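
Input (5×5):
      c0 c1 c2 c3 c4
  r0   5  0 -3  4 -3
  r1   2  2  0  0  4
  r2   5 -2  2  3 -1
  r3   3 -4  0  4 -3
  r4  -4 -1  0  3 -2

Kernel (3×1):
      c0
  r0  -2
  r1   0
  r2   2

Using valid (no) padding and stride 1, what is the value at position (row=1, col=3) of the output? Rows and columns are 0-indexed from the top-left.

8

The receptive field on the input at this output position is [0 / 3 / 4]. Elementwise product with the kernel and sum: 0·-2 + 4·2.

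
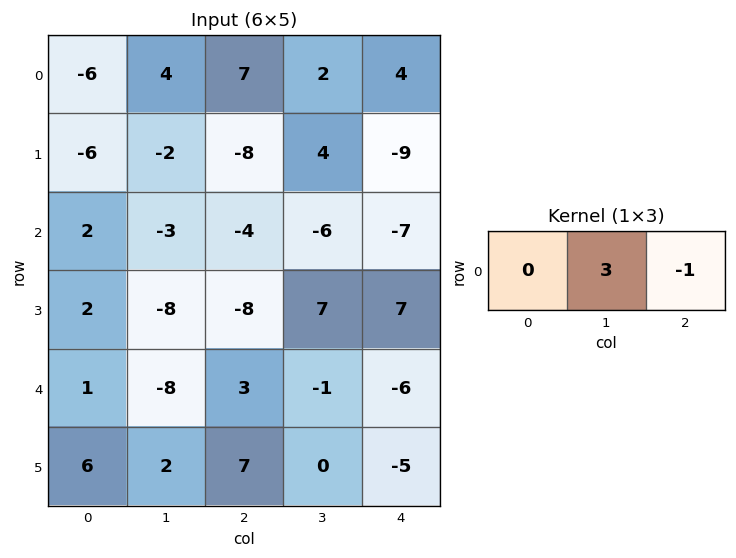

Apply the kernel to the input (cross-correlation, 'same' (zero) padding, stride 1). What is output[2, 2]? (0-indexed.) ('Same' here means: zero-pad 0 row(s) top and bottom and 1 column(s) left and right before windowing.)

-6

The receptive field on the zero-padded input at this output position is [-3 -4 -6]. Elementwise product with the kernel and sum: -4·3 + -6·-1.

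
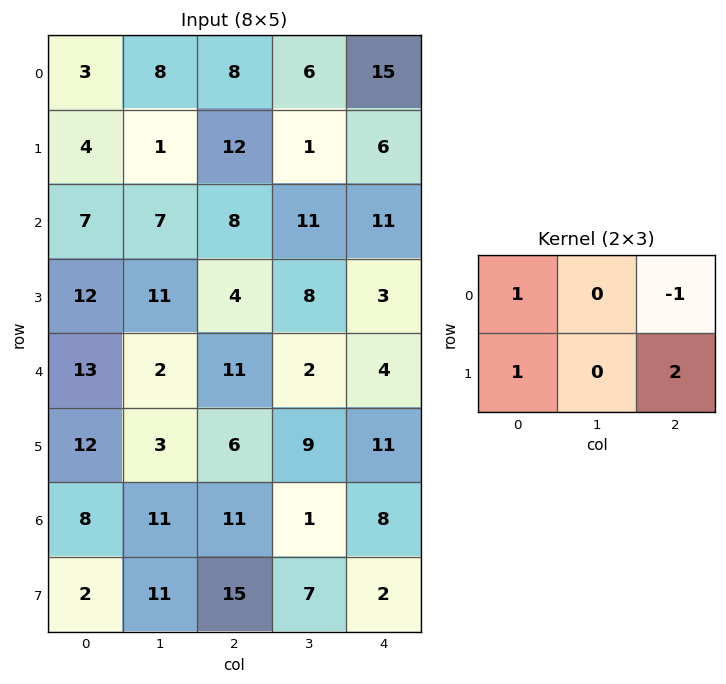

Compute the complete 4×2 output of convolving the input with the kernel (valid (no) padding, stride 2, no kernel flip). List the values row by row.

23 17
19 7
26 35
29 22

Output[0,0]: The receptive field on the input at this output position is [3 8 8 / 4 1 12]. Elementwise product with the kernel and sum: 3·1 + 8·-1 + 4·1 + 12·2.
Output[0,1]: The receptive field on the input at this output position is [8 6 15 / 12 1 6]. Elementwise product with the kernel and sum: 8·1 + 15·-1 + 12·1 + 6·2.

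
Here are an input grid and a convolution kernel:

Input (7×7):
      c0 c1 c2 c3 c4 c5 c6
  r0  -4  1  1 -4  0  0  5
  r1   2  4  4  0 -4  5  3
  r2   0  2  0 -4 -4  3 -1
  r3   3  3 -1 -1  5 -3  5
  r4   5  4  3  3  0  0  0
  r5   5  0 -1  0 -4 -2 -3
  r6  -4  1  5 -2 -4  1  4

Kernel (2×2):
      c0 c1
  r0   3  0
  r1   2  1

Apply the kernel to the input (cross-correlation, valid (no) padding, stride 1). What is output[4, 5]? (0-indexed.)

-7

The receptive field on the input at this output position is [0 0 / -2 -3]. Elementwise product with the kernel and sum: 0·3 + -2·2 + -3·1.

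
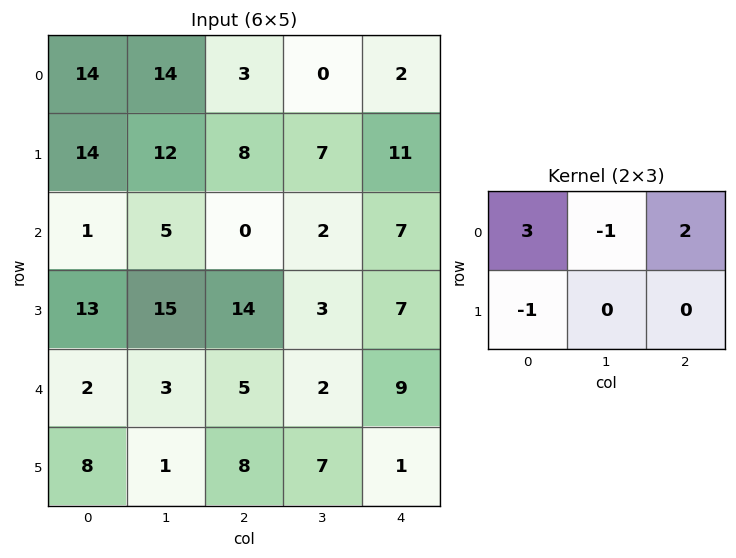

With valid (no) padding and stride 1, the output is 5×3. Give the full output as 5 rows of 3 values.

20 27 5
45 37 39
-15 4 -2
50 34 48
5 7 23

Output[0,0]: The receptive field on the input at this output position is [14 14 3 / 14 12 8]. Elementwise product with the kernel and sum: 14·3 + 14·-1 + 3·2 + 14·-1.
Output[0,1]: The receptive field on the input at this output position is [14 3 0 / 12 8 7]. Elementwise product with the kernel and sum: 14·3 + 3·-1 + 0·2 + 12·-1.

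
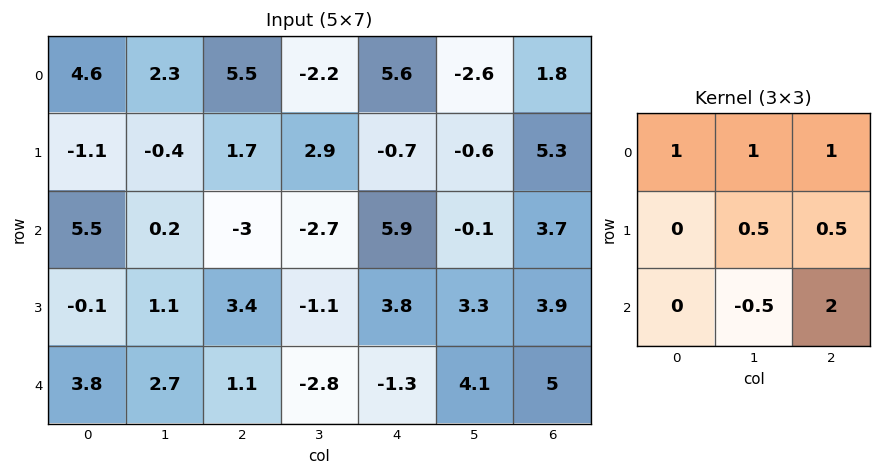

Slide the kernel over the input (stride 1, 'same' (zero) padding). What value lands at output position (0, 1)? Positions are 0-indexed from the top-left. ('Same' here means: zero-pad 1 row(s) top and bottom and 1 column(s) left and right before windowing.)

The receptive field on the zero-padded input at this output position is [0 0 0 / 4.6 2.3 5.5 / -1.1 -0.4 1.7]. Elementwise product with the kernel and sum: 0·1 + 0·1 + 0·1 + 2.3·0.5 + 5.5·0.5 + -0.4·-0.5 + 1.7·2.

7.5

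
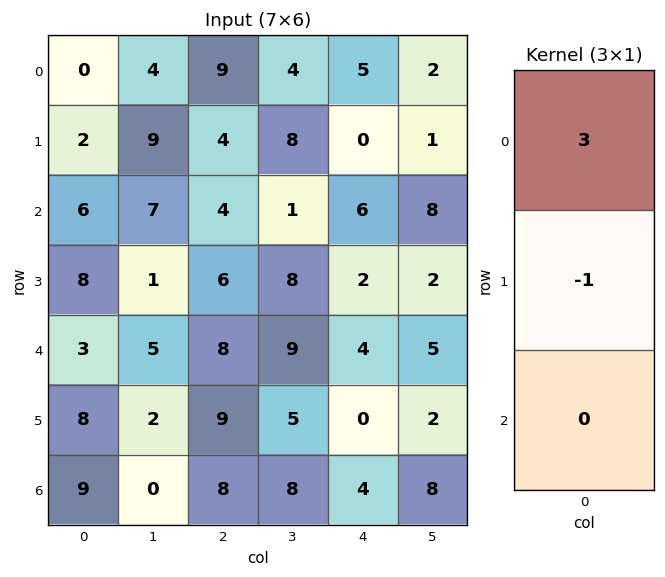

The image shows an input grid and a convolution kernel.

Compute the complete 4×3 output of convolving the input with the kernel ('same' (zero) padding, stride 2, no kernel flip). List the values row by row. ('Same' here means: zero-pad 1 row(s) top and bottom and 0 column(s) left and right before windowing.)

Output[0,0]: The receptive field on the zero-padded input at this output position is [0 / 0 / 2]. Elementwise product with the kernel and sum: 0·3 + 0·-1.
Output[0,1]: The receptive field on the zero-padded input at this output position is [0 / 9 / 4]. Elementwise product with the kernel and sum: 0·3 + 9·-1.

0 -9 -5
0 8 -6
21 10 2
15 19 -4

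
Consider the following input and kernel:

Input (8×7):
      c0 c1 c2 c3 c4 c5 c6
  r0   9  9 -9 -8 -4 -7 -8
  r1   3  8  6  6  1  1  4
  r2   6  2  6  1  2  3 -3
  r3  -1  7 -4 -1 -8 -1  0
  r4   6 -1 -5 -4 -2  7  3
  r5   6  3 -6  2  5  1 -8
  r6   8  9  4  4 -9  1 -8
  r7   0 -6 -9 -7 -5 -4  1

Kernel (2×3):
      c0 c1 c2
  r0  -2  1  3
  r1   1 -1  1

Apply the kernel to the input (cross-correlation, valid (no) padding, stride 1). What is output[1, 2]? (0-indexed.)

4

The receptive field on the input at this output position is [6 6 1 / 6 1 2]. Elementwise product with the kernel and sum: 6·-2 + 6·1 + 1·3 + 6·1 + 1·-1 + 2·1.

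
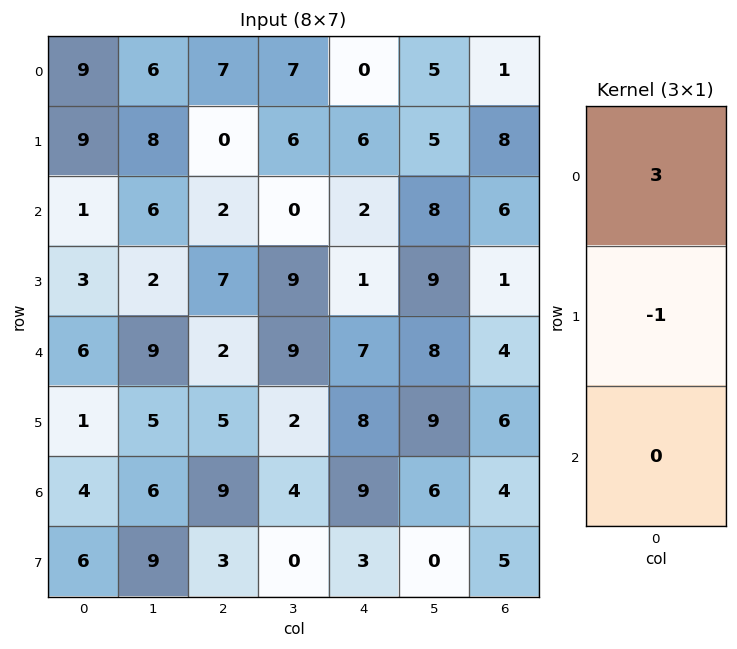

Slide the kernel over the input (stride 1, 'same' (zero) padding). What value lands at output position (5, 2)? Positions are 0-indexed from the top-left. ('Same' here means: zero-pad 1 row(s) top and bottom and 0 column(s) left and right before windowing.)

The receptive field on the zero-padded input at this output position is [2 / 5 / 9]. Elementwise product with the kernel and sum: 2·3 + 5·-1.

1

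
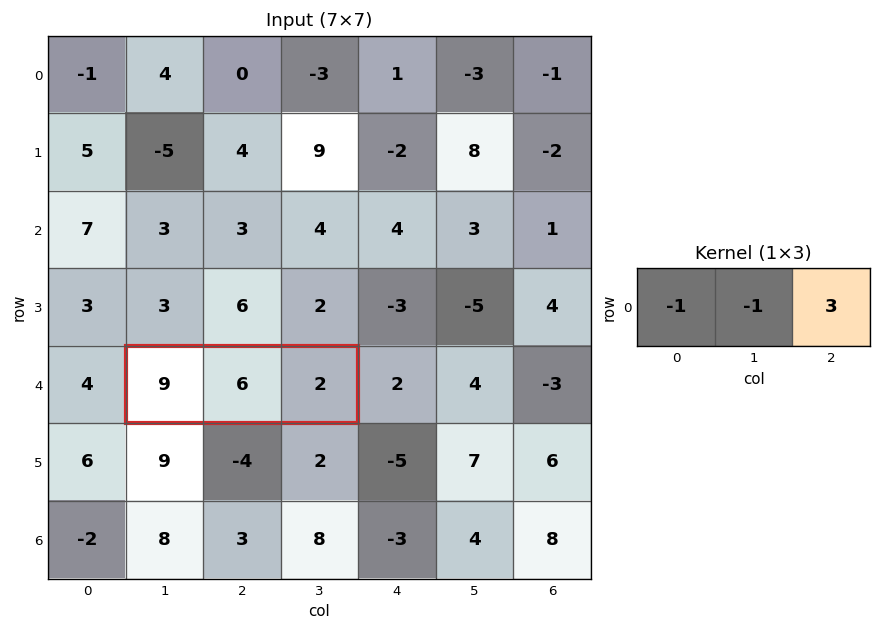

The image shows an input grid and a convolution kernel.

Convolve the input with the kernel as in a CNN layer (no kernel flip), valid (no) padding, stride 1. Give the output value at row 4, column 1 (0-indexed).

The receptive field on the input at this output position is [9 6 2]. Elementwise product with the kernel and sum: 9·-1 + 6·-1 + 2·3.

-9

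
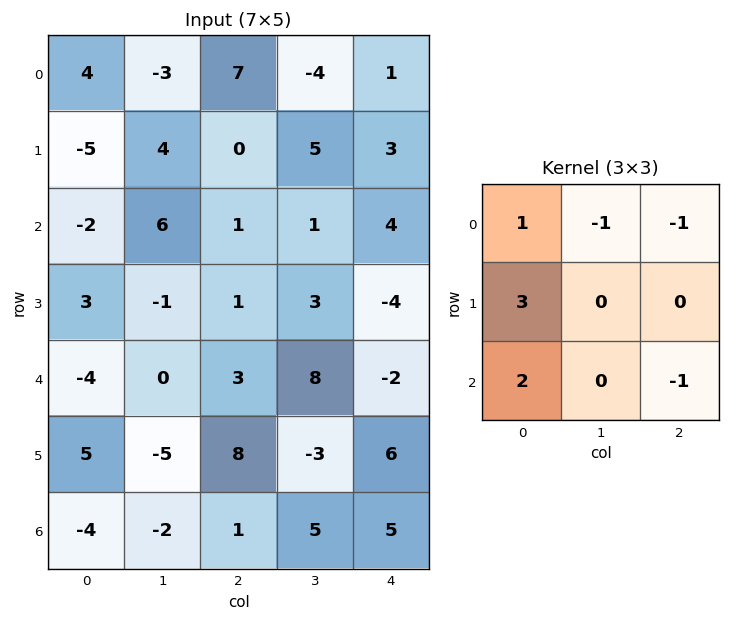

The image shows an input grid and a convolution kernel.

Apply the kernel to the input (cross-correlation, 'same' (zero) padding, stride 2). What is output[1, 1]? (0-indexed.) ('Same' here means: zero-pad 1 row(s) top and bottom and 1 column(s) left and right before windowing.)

The receptive field on the zero-padded input at this output position is [4 0 5 / 6 1 1 / -1 1 3]. Elementwise product with the kernel and sum: 4·1 + 0·-1 + 5·-1 + 6·3 + -1·2 + 3·-1.

12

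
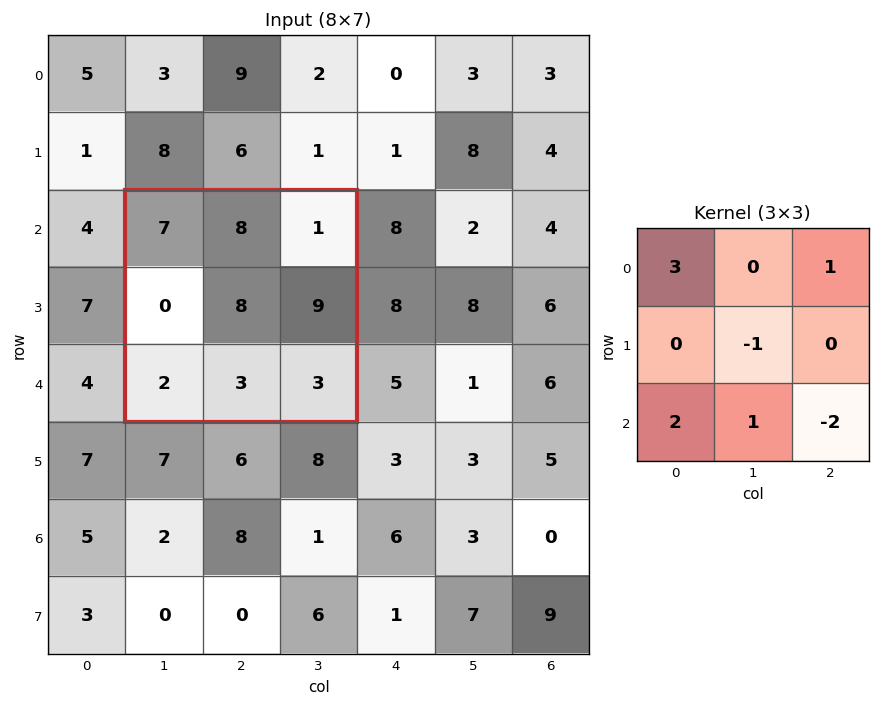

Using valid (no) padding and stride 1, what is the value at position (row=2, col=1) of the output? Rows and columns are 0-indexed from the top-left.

The receptive field on the input at this output position is [7 8 1 / 0 8 9 / 2 3 3]. Elementwise product with the kernel and sum: 7·3 + 1·1 + 8·-1 + 2·2 + 3·1 + 3·-2.

15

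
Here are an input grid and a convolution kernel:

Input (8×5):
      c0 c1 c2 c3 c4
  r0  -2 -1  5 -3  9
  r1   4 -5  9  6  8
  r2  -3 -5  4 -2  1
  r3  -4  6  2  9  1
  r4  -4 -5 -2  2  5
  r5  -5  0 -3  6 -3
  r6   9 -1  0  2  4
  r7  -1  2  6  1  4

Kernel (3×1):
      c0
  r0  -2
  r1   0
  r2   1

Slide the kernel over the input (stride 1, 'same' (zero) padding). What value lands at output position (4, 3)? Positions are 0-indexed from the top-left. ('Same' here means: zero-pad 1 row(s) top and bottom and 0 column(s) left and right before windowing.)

-12

The receptive field on the zero-padded input at this output position is [9 / 2 / 6]. Elementwise product with the kernel and sum: 9·-2 + 6·1.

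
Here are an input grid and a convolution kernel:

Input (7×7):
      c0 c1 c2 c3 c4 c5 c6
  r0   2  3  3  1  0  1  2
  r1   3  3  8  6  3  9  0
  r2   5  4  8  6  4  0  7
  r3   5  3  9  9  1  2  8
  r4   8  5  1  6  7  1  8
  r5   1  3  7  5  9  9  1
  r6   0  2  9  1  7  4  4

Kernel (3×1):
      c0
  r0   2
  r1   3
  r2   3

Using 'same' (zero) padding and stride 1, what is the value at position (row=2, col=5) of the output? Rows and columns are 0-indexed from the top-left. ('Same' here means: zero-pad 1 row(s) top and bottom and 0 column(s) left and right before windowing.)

The receptive field on the zero-padded input at this output position is [9 / 0 / 2]. Elementwise product with the kernel and sum: 9·2 + 0·3 + 2·3.

24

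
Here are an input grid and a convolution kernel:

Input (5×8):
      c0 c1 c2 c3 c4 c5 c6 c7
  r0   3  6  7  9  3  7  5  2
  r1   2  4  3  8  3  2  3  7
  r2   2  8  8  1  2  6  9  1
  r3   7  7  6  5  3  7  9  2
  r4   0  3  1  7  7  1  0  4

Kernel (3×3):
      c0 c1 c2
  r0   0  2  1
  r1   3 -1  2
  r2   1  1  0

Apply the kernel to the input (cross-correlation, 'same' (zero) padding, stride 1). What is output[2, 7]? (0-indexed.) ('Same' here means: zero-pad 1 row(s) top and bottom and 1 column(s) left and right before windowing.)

51

The receptive field on the zero-padded input at this output position is [3 7 0 / 9 1 0 / 9 2 0]. Elementwise product with the kernel and sum: 7·2 + 0·1 + 9·3 + 1·-1 + 0·2 + 9·1 + 2·1.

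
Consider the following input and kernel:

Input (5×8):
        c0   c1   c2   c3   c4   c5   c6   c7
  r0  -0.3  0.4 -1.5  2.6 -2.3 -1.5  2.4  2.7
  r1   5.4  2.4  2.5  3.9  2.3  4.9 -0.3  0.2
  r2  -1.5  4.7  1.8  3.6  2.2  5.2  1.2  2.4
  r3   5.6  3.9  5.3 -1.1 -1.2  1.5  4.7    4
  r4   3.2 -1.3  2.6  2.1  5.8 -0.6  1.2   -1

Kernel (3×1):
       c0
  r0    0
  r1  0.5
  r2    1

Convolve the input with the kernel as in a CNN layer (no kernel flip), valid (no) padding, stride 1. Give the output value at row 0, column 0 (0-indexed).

The receptive field on the input at this output position is [-0.3 / 5.4 / -1.5]. Elementwise product with the kernel and sum: 5.4·0.5 + -1.5·1.

1.2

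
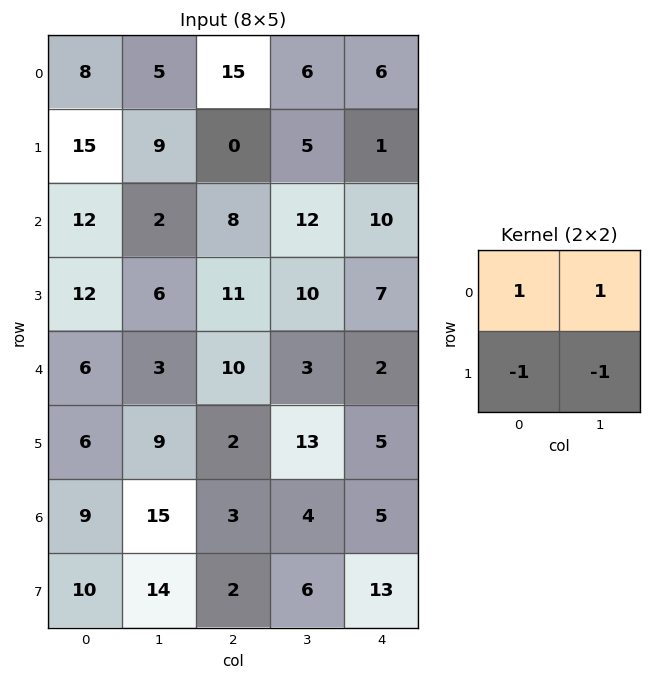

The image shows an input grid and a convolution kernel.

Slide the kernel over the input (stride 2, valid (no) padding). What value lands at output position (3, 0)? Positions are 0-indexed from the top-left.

The receptive field on the input at this output position is [9 15 / 10 14]. Elementwise product with the kernel and sum: 9·1 + 15·1 + 10·-1 + 14·-1.

0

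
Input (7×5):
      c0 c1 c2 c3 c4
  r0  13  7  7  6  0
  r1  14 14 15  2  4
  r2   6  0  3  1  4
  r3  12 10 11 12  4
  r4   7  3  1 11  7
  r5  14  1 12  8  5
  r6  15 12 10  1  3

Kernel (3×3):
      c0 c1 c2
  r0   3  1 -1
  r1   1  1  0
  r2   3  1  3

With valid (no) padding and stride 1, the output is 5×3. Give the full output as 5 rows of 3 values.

94 57 66
126 135 104
64 66 64
124 72 112
125 61 67

Output[0,0]: The receptive field on the input at this output position is [13 7 7 / 14 14 15 / 6 0 3]. Elementwise product with the kernel and sum: 13·3 + 7·1 + 7·-1 + 14·1 + 14·1 + 6·3 + 0·1 + 3·3.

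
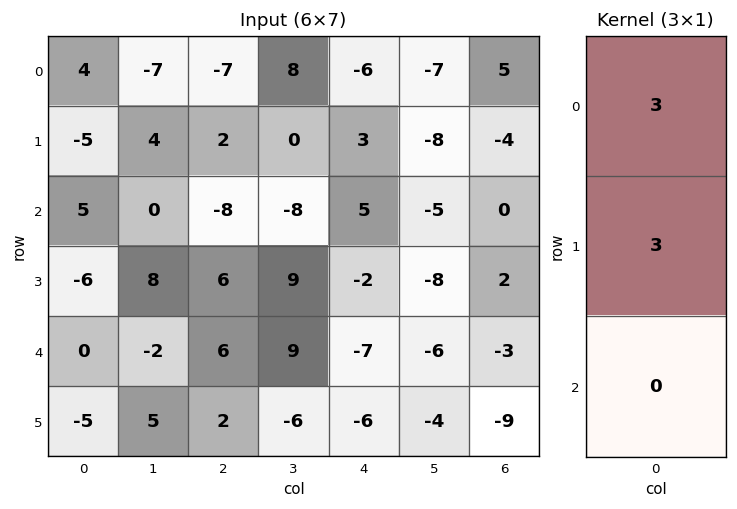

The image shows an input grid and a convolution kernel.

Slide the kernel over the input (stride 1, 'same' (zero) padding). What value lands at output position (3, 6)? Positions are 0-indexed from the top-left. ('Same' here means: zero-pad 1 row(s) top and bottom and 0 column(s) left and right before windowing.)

The receptive field on the zero-padded input at this output position is [0 / 2 / -3]. Elementwise product with the kernel and sum: 0·3 + 2·3.

6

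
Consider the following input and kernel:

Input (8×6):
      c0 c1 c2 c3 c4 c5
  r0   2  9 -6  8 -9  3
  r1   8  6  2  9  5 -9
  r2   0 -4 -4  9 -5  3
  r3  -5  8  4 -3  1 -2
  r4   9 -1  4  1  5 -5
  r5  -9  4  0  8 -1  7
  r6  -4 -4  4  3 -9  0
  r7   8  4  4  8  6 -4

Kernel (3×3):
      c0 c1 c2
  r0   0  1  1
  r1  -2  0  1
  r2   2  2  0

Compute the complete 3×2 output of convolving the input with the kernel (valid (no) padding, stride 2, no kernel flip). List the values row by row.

-19 10
22 7
5 19

Output[0,0]: The receptive field on the input at this output position is [2 9 -6 / 8 6 2 / 0 -4 -4]. Elementwise product with the kernel and sum: 9·1 + -6·1 + 8·-2 + 2·1 + 0·2 + -4·2.
Output[0,1]: The receptive field on the input at this output position is [-6 8 -9 / 2 9 5 / -4 9 -5]. Elementwise product with the kernel and sum: 8·1 + -9·1 + 2·-2 + 5·1 + -4·2 + 9·2.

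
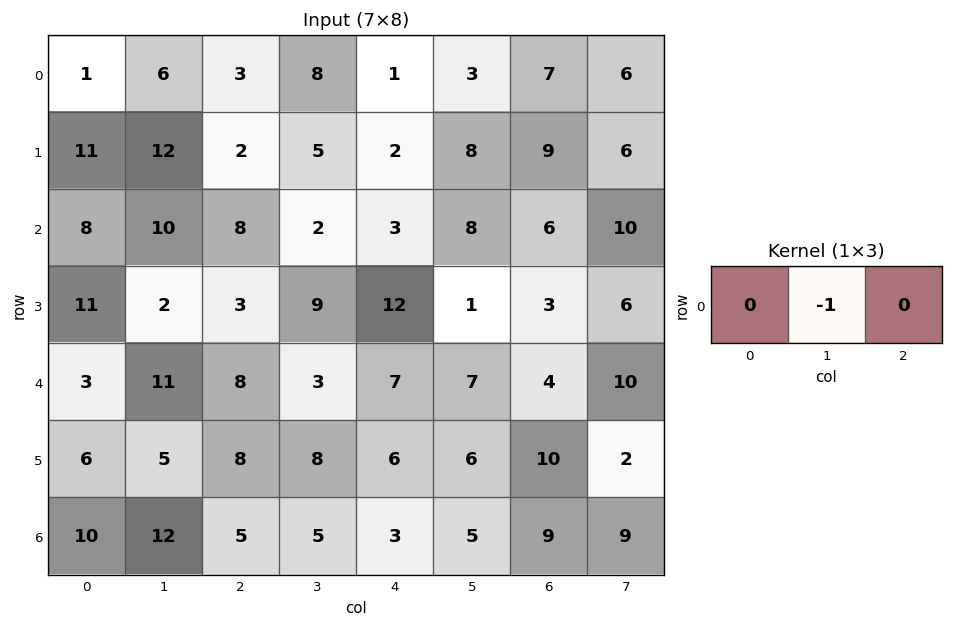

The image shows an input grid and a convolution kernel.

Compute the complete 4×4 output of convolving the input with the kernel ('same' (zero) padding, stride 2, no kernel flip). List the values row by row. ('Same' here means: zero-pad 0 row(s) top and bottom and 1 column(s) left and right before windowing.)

Output[0,0]: The receptive field on the zero-padded input at this output position is [0 1 6]. Elementwise product with the kernel and sum: 1·-1.
Output[0,1]: The receptive field on the zero-padded input at this output position is [6 3 8]. Elementwise product with the kernel and sum: 3·-1.

-1 -3 -1 -7
-8 -8 -3 -6
-3 -8 -7 -4
-10 -5 -3 -9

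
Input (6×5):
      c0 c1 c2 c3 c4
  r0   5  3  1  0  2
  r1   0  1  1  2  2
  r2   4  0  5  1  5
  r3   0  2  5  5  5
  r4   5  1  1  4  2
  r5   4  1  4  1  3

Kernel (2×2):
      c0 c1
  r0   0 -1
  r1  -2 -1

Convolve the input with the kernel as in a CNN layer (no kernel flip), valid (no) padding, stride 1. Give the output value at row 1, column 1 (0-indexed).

The receptive field on the input at this output position is [1 1 / 0 5]. Elementwise product with the kernel and sum: 1·-1 + 0·-2 + 5·-1.

-6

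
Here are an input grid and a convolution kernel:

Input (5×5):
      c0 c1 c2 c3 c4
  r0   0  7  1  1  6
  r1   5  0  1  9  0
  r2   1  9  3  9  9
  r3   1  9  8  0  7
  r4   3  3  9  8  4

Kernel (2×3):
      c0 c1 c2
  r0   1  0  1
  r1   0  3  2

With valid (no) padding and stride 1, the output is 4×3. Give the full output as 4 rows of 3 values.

Output[0,0]: The receptive field on the input at this output position is [0 7 1 / 5 0 1]. Elementwise product with the kernel and sum: 0·1 + 1·1 + 0·3 + 1·2.

3 29 34
39 36 46
47 42 26
36 52 47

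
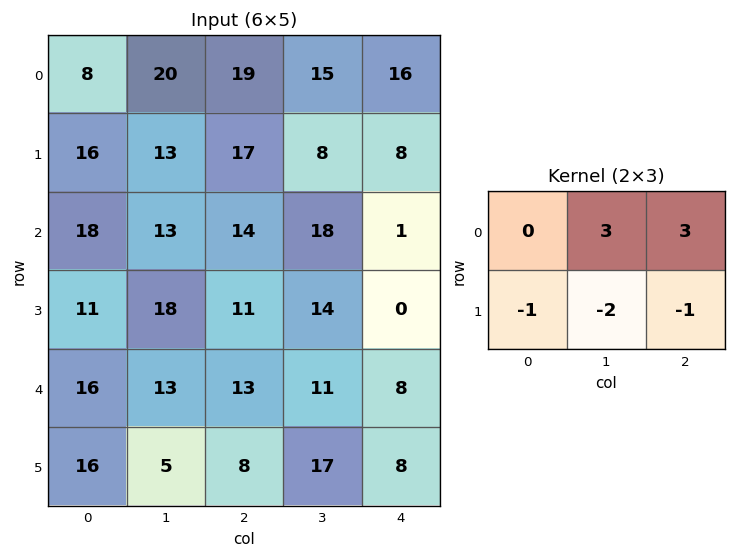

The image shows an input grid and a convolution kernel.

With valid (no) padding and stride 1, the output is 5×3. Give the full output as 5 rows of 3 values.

Output[0,0]: The receptive field on the input at this output position is [8 20 19 / 16 13 17]. Elementwise product with the kernel and sum: 20·3 + 19·3 + 16·-1 + 13·-2 + 17·-1.

58 47 52
32 16 -3
23 42 18
32 25 -1
44 34 7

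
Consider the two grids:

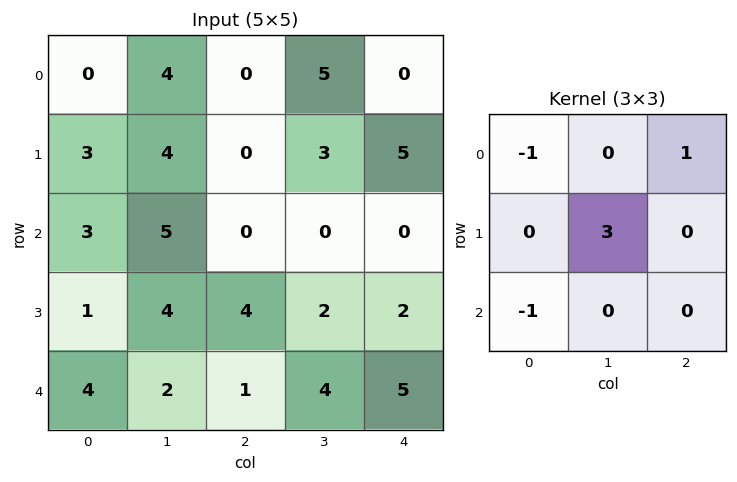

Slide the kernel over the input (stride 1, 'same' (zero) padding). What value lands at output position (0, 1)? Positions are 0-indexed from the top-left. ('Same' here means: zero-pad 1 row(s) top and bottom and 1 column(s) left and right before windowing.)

9

The receptive field on the zero-padded input at this output position is [0 0 0 / 0 4 0 / 3 4 0]. Elementwise product with the kernel and sum: 0·-1 + 0·1 + 4·3 + 3·-1.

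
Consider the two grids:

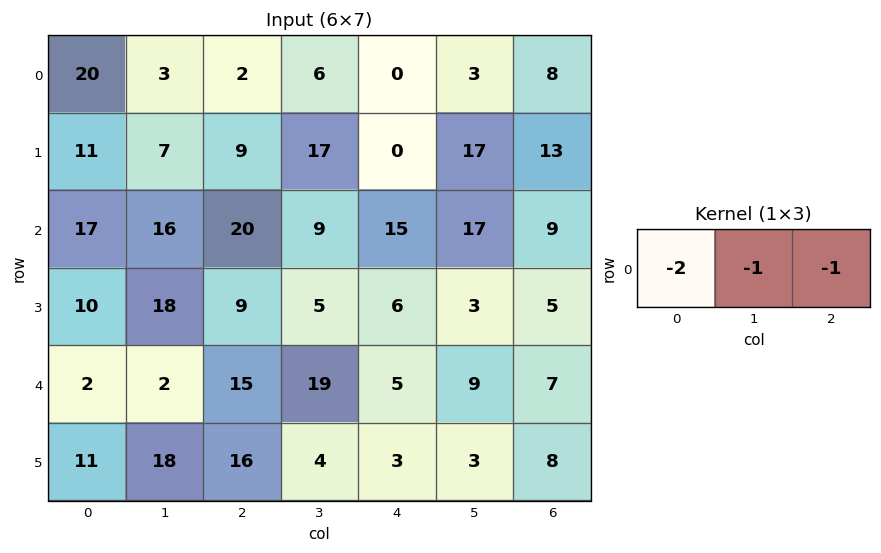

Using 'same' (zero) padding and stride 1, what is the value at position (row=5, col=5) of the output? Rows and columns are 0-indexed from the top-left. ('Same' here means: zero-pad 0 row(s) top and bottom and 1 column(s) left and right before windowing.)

The receptive field on the zero-padded input at this output position is [3 3 8]. Elementwise product with the kernel and sum: 3·-2 + 3·-1 + 8·-1.

-17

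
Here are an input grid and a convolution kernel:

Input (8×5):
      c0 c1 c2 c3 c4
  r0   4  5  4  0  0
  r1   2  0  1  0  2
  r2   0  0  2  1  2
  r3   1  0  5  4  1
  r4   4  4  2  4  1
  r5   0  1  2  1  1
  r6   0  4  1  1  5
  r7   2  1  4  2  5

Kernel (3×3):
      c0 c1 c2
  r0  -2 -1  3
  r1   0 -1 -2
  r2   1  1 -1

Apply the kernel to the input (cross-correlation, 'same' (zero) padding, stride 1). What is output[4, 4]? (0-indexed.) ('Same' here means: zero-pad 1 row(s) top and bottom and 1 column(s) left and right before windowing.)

-8

The receptive field on the zero-padded input at this output position is [4 1 0 / 4 1 0 / 1 1 0]. Elementwise product with the kernel and sum: 4·-2 + 1·-1 + 0·3 + 1·-1 + 0·-2 + 1·1 + 1·1 + 0·-1.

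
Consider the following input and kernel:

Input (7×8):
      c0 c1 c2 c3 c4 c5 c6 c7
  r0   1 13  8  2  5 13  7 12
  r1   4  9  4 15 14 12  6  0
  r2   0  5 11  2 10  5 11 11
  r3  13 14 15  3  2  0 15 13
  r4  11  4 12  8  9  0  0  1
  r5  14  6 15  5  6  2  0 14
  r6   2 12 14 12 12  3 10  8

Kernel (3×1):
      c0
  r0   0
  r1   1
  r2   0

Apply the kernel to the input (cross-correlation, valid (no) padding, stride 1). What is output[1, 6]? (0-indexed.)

The receptive field on the input at this output position is [6 / 11 / 15]. Elementwise product with the kernel and sum: 11·1.

11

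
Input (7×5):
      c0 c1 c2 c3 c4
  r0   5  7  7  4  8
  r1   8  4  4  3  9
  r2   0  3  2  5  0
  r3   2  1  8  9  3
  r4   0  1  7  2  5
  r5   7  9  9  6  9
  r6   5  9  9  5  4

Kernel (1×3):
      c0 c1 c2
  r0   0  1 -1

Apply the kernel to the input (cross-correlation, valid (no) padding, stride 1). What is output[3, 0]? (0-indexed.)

-7

The receptive field on the input at this output position is [2 1 8]. Elementwise product with the kernel and sum: 1·1 + 8·-1.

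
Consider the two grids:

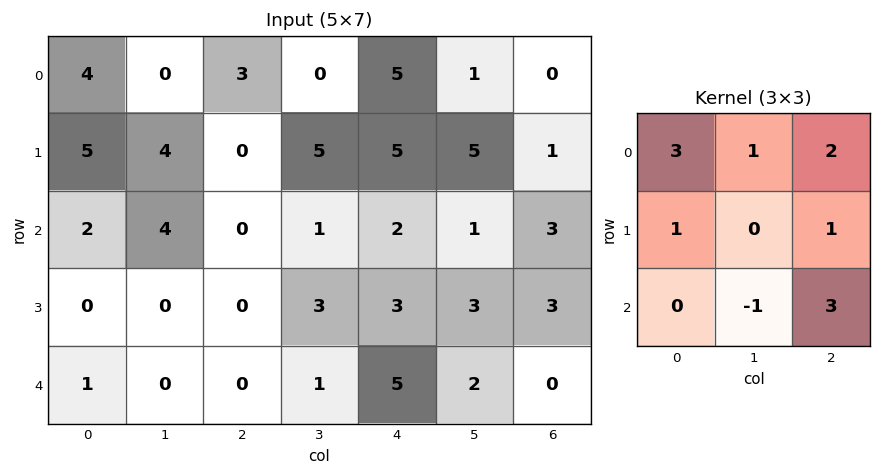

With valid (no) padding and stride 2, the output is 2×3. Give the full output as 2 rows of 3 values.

Output[0,0]: The receptive field on the input at this output position is [4 0 3 / 5 4 0 / 2 4 0]. Elementwise product with the kernel and sum: 4·3 + 0·1 + 3·2 + 5·1 + 0·1 + 4·-1 + 0·3.

19 29 30
10 22 17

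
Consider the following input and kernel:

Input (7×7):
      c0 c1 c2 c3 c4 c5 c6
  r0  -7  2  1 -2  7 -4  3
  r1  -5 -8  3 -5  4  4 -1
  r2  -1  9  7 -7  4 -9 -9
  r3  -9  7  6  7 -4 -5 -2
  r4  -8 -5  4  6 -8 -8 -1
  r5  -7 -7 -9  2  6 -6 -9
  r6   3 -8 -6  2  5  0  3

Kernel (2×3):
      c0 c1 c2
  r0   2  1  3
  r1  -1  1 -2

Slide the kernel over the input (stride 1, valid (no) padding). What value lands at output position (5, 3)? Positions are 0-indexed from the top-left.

The receptive field on the input at this output position is [2 6 -6 / 2 5 0]. Elementwise product with the kernel and sum: 2·2 + 6·1 + -6·3 + 2·-1 + 5·1 + 0·-2.

-5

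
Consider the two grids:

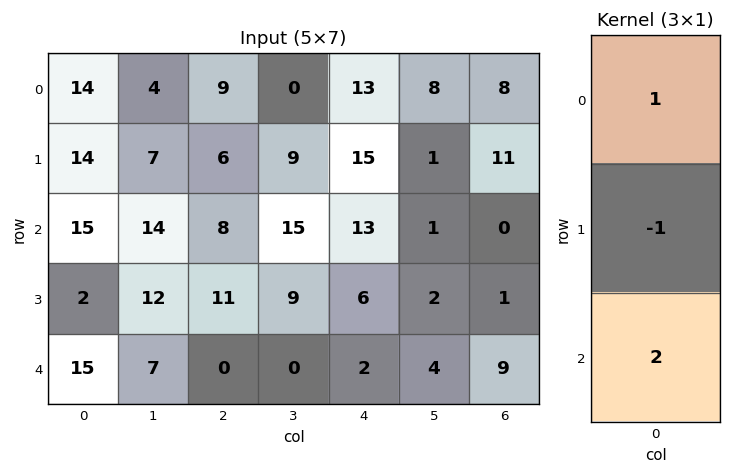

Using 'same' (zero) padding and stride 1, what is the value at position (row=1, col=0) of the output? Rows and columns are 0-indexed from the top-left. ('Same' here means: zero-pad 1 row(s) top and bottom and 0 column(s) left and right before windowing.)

The receptive field on the zero-padded input at this output position is [14 / 14 / 15]. Elementwise product with the kernel and sum: 14·1 + 14·-1 + 15·2.

30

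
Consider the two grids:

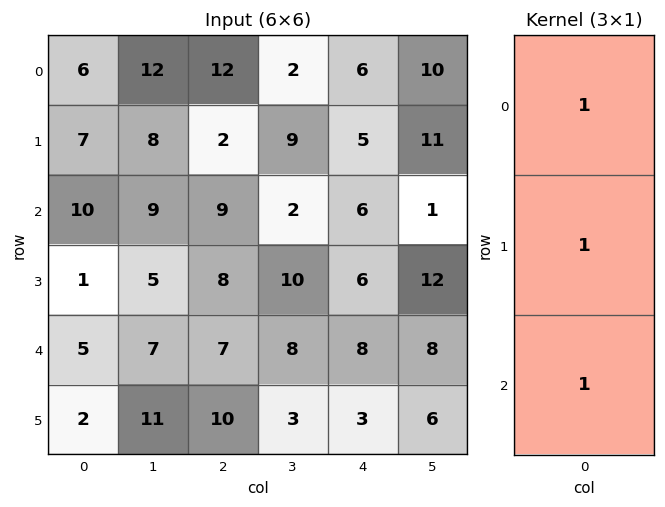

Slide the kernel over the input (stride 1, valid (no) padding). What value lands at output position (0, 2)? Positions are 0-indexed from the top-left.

23

The receptive field on the input at this output position is [12 / 2 / 9]. Elementwise product with the kernel and sum: 12·1 + 2·1 + 9·1.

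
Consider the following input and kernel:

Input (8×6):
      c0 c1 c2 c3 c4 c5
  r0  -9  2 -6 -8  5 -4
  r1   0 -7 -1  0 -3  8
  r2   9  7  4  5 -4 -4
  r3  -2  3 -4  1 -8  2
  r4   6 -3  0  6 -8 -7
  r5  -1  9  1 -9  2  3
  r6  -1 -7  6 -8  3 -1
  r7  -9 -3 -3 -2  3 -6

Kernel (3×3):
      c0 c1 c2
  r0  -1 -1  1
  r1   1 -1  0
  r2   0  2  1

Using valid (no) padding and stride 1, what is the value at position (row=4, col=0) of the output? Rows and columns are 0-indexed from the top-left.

-21

The receptive field on the input at this output position is [6 -3 0 / -1 9 1 / -1 -7 6]. Elementwise product with the kernel and sum: 6·-1 + -3·-1 + 0·1 + -1·1 + 9·-1 + -7·2 + 6·1.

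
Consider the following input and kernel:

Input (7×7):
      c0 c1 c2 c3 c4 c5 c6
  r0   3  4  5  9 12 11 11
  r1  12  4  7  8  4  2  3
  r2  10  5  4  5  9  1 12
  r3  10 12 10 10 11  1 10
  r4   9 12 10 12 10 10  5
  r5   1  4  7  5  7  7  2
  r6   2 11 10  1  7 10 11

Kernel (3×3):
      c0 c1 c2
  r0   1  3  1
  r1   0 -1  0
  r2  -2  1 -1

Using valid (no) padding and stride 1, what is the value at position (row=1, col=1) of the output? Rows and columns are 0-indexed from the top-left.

5

The receptive field on the input at this output position is [4 7 8 / 5 4 5 / 12 10 10]. Elementwise product with the kernel and sum: 4·1 + 7·3 + 8·1 + 4·-1 + 12·-2 + 10·1 + 10·-1.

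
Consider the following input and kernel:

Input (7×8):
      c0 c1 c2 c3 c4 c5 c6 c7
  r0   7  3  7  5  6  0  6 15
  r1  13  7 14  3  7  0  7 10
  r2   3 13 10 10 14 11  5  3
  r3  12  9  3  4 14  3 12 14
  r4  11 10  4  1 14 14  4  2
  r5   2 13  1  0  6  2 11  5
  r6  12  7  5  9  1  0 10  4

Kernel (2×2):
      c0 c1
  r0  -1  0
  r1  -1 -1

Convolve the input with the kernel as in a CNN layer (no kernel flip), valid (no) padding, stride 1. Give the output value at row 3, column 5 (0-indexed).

-21

The receptive field on the input at this output position is [3 12 / 14 4]. Elementwise product with the kernel and sum: 3·-1 + 14·-1 + 4·-1.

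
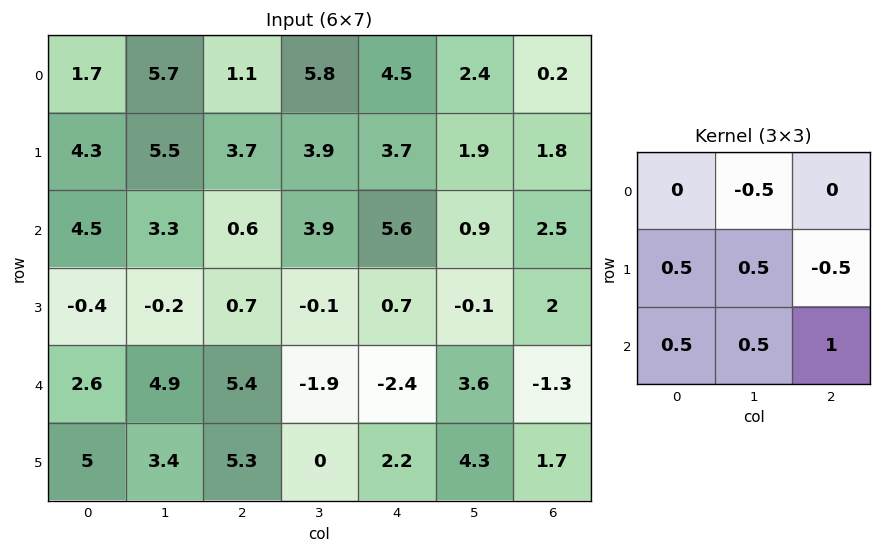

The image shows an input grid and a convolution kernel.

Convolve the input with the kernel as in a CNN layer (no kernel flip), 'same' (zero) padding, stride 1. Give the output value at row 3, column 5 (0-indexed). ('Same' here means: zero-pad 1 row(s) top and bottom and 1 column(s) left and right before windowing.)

The receptive field on the zero-padded input at this output position is [5.6 0.9 2.5 / 0.7 -0.1 2 / -2.4 3.6 -1.3]. Elementwise product with the kernel and sum: 0.9·-0.5 + 0.7·0.5 + -0.1·0.5 + 2·-0.5 + -2.4·0.5 + 3.6·0.5 + -1.3·1.

-1.85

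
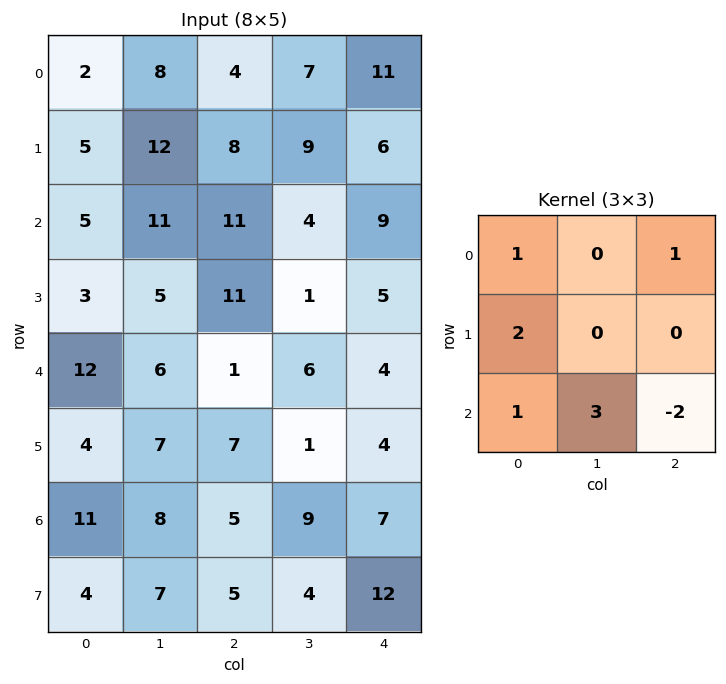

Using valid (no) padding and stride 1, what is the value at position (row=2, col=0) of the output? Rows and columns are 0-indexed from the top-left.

The receptive field on the input at this output position is [5 11 11 / 3 5 11 / 12 6 1]. Elementwise product with the kernel and sum: 5·1 + 11·1 + 3·2 + 12·1 + 6·3 + 1·-2.

50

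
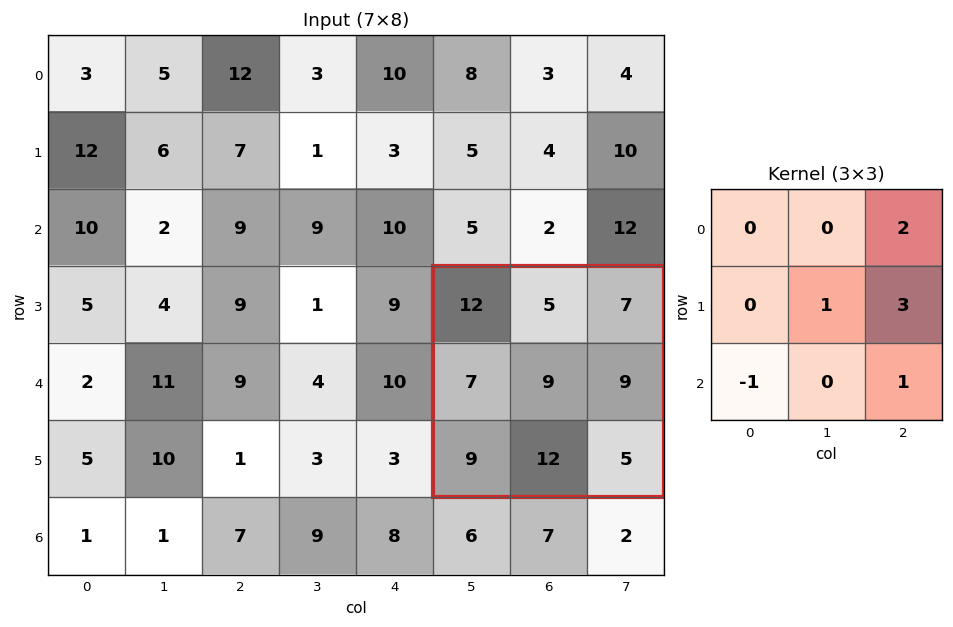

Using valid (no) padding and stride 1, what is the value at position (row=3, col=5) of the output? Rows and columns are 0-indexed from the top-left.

The receptive field on the input at this output position is [12 5 7 / 7 9 9 / 9 12 5]. Elementwise product with the kernel and sum: 7·2 + 9·1 + 9·3 + 9·-1 + 5·1.

46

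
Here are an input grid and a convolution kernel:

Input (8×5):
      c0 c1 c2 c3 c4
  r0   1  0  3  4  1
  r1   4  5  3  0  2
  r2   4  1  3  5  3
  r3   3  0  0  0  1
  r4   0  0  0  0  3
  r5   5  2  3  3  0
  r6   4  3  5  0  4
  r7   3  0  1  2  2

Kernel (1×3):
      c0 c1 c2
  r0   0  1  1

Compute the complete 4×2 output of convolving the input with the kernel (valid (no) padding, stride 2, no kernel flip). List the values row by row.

3 5
4 8
0 3
8 4

Output[0,0]: The receptive field on the input at this output position is [1 0 3]. Elementwise product with the kernel and sum: 0·1 + 3·1.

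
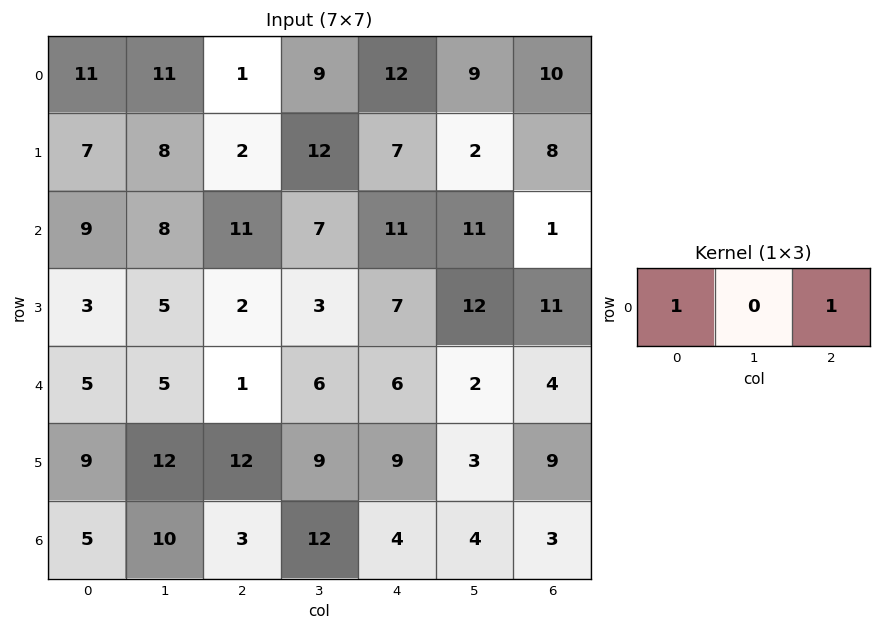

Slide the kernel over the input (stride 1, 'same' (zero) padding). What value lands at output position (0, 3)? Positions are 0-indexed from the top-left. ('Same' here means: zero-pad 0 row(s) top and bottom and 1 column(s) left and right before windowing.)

The receptive field on the zero-padded input at this output position is [1 9 12]. Elementwise product with the kernel and sum: 1·1 + 12·1.

13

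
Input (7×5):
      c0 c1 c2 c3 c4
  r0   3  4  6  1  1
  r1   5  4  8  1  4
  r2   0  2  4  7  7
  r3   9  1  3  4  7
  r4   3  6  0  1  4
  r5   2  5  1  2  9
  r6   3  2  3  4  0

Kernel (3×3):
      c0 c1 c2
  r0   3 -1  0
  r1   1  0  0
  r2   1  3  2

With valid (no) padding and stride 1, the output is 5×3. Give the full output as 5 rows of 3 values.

24 38 64
29 24 56
28 11 19
48 18 30
20 42 15

Output[0,0]: The receptive field on the input at this output position is [3 4 6 / 5 4 8 / 0 2 4]. Elementwise product with the kernel and sum: 3·3 + 4·-1 + 5·1 + 0·1 + 2·3 + 4·2.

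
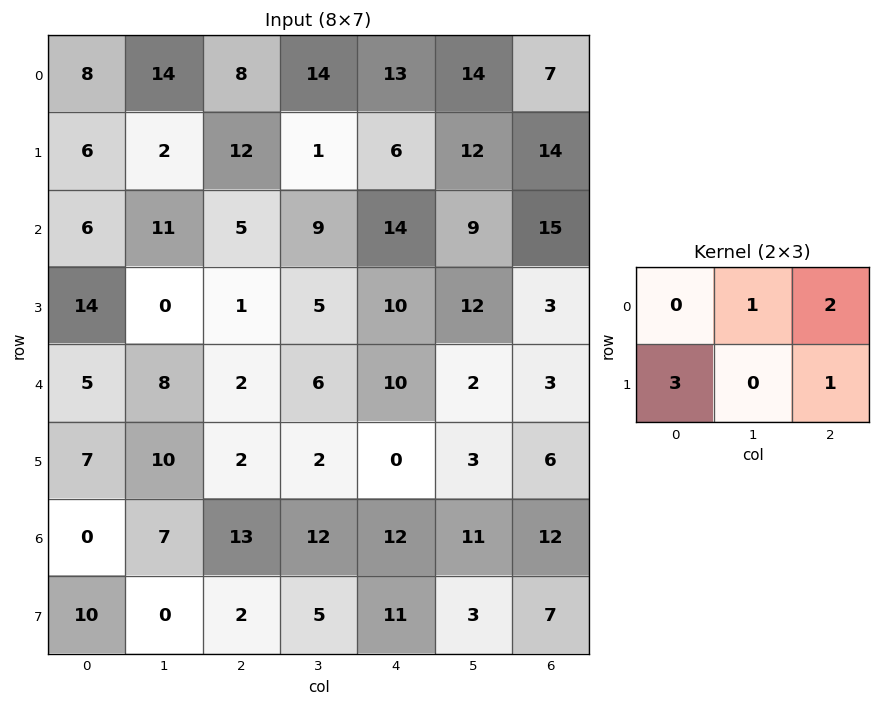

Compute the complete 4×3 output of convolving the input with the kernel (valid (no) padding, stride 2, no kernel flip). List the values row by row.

60 82 60
64 50 72
35 32 14
65 53 75

Output[0,0]: The receptive field on the input at this output position is [8 14 8 / 6 2 12]. Elementwise product with the kernel and sum: 14·1 + 8·2 + 6·3 + 12·1.
Output[0,1]: The receptive field on the input at this output position is [8 14 13 / 12 1 6]. Elementwise product with the kernel and sum: 14·1 + 13·2 + 12·3 + 6·1.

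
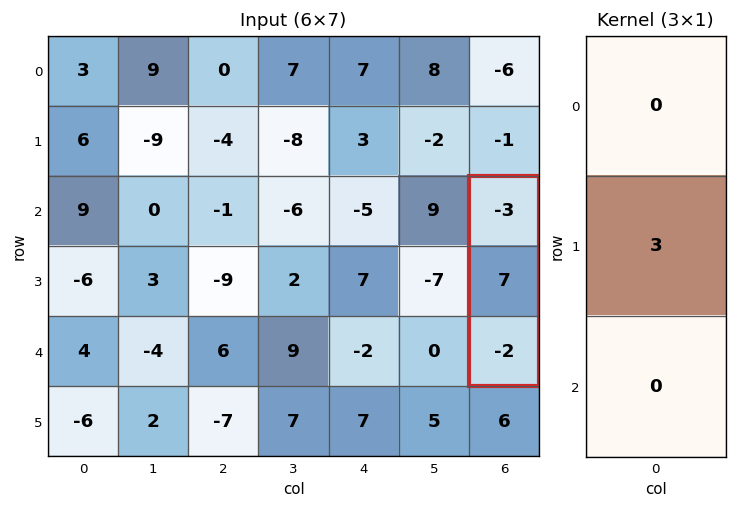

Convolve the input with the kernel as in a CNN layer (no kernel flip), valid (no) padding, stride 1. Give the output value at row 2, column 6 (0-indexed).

The receptive field on the input at this output position is [-3 / 7 / -2]. Elementwise product with the kernel and sum: 7·3.

21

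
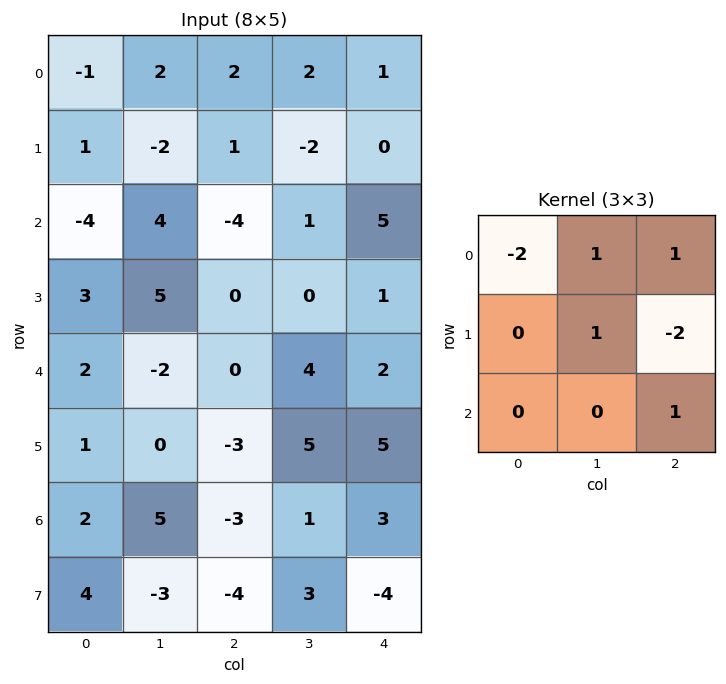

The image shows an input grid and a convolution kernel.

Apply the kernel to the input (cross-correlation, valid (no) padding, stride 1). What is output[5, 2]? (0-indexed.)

7

The receptive field on the input at this output position is [-3 5 5 / -3 1 3 / -4 3 -4]. Elementwise product with the kernel and sum: -3·-2 + 5·1 + 5·1 + 1·1 + 3·-2 + -4·1.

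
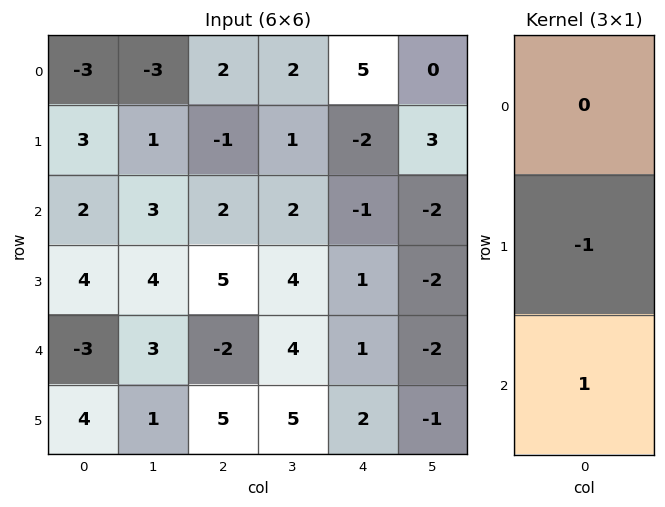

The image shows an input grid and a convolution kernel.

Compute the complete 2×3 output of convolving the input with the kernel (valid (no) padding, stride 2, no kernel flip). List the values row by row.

Output[0,0]: The receptive field on the input at this output position is [-3 / 3 / 2]. Elementwise product with the kernel and sum: 3·-1 + 2·1.

-1 3 1
-7 -7 0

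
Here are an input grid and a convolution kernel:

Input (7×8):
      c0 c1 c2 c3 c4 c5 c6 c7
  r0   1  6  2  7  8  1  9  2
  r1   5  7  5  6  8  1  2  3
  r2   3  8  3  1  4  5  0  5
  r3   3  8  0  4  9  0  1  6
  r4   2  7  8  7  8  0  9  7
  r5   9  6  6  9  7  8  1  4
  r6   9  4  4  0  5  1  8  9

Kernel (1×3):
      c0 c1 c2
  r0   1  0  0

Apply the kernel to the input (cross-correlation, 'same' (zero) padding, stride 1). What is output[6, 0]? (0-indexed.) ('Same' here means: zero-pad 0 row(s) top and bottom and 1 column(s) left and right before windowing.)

The receptive field on the zero-padded input at this output position is [0 9 4]. Elementwise product with the kernel and sum: 0·1.

0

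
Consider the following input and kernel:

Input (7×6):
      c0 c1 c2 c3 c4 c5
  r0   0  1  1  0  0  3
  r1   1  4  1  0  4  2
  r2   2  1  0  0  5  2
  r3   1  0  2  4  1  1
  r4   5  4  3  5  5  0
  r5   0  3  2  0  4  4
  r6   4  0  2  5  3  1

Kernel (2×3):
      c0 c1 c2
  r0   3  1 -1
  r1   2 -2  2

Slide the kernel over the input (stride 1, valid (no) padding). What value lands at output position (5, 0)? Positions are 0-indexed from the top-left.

13

The receptive field on the input at this output position is [0 3 2 / 4 0 2]. Elementwise product with the kernel and sum: 0·3 + 3·1 + 2·-1 + 4·2 + 0·-2 + 2·2.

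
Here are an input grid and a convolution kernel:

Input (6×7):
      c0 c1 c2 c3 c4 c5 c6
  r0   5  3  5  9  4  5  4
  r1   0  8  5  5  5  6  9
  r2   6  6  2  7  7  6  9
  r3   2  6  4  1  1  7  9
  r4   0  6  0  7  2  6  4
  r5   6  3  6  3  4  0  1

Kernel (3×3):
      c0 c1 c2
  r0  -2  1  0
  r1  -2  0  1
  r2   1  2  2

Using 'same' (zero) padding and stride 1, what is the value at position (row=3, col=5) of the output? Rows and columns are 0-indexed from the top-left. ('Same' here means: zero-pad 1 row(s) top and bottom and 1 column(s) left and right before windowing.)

21

The receptive field on the zero-padded input at this output position is [7 6 9 / 1 7 9 / 2 6 4]. Elementwise product with the kernel and sum: 7·-2 + 6·1 + 1·-2 + 9·1 + 2·1 + 6·2 + 4·2.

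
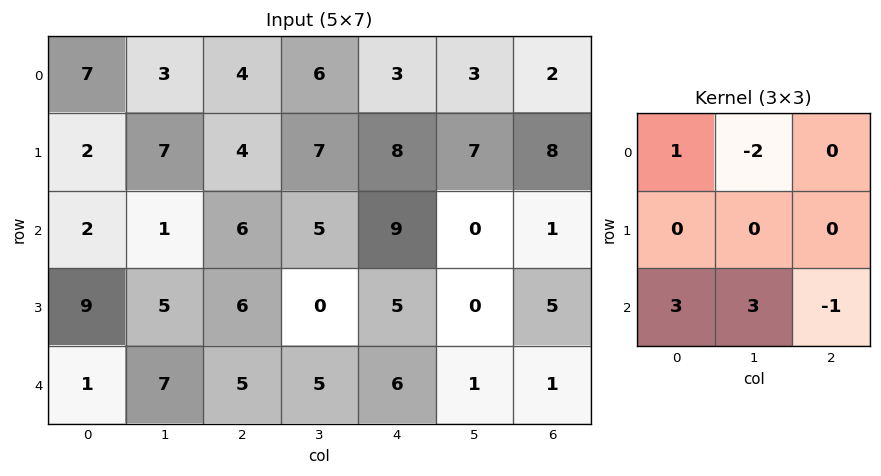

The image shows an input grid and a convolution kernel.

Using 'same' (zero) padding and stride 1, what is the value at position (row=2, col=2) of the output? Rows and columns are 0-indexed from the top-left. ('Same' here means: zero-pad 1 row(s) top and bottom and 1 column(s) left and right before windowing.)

32

The receptive field on the zero-padded input at this output position is [7 4 7 / 1 6 5 / 5 6 0]. Elementwise product with the kernel and sum: 7·1 + 4·-2 + 5·3 + 6·3 + 0·-1.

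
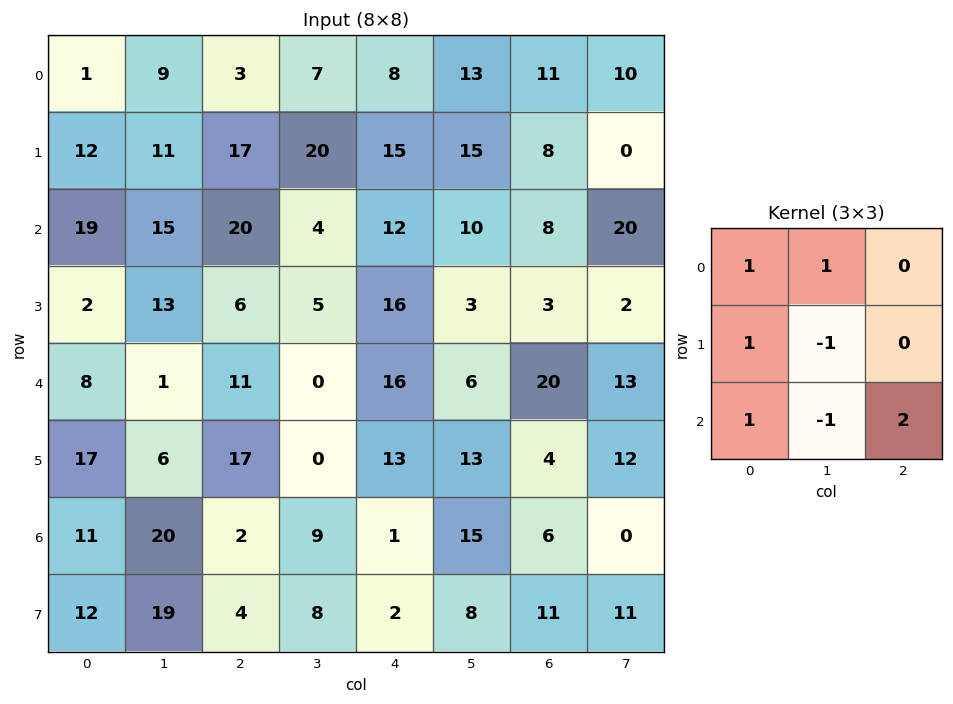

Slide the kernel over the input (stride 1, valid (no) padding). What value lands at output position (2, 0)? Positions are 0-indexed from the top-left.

The receptive field on the input at this output position is [19 15 20 / 2 13 6 / 8 1 11]. Elementwise product with the kernel and sum: 19·1 + 15·1 + 2·1 + 13·-1 + 8·1 + 1·-1 + 11·2.

52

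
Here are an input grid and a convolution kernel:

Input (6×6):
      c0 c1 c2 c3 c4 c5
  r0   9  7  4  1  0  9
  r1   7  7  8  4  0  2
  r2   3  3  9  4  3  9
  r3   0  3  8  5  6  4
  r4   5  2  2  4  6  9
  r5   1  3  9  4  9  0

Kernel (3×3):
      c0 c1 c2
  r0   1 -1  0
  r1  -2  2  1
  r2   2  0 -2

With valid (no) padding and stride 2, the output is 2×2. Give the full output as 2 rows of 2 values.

-2 7
20 -3

Output[0,0]: The receptive field on the input at this output position is [9 7 4 / 7 7 8 / 3 3 9]. Elementwise product with the kernel and sum: 9·1 + 7·-1 + 7·-2 + 7·2 + 8·1 + 3·2 + 9·-2.
Output[0,1]: The receptive field on the input at this output position is [4 1 0 / 8 4 0 / 9 4 3]. Elementwise product with the kernel and sum: 4·1 + 1·-1 + 8·-2 + 4·2 + 0·1 + 9·2 + 3·-2.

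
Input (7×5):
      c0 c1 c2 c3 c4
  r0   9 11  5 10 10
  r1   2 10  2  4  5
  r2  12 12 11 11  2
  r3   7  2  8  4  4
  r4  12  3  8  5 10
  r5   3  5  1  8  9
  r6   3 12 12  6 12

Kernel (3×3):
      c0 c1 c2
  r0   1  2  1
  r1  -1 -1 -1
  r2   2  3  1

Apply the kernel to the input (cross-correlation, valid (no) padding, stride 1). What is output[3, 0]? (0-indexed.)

18

The receptive field on the input at this output position is [7 2 8 / 12 3 8 / 3 5 1]. Elementwise product with the kernel and sum: 7·1 + 2·2 + 8·1 + 12·-1 + 3·-1 + 8·-1 + 3·2 + 5·3 + 1·1.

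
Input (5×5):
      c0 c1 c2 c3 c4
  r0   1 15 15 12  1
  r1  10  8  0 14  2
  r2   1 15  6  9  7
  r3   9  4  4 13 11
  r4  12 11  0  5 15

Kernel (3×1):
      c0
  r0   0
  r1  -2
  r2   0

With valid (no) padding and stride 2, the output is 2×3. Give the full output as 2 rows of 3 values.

Output[0,0]: The receptive field on the input at this output position is [1 / 10 / 1]. Elementwise product with the kernel and sum: 10·-2.
Output[0,1]: The receptive field on the input at this output position is [15 / 0 / 6]. Elementwise product with the kernel and sum: 0·-2.

-20 0 -4
-18 -8 -22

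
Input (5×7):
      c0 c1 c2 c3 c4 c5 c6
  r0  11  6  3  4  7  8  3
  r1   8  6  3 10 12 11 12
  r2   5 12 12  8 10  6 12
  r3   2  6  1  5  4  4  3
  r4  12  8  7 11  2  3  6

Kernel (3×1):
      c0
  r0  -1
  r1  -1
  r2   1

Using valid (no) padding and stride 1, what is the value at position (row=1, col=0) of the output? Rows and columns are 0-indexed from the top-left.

-11

The receptive field on the input at this output position is [8 / 5 / 2]. Elementwise product with the kernel and sum: 8·-1 + 5·-1 + 2·1.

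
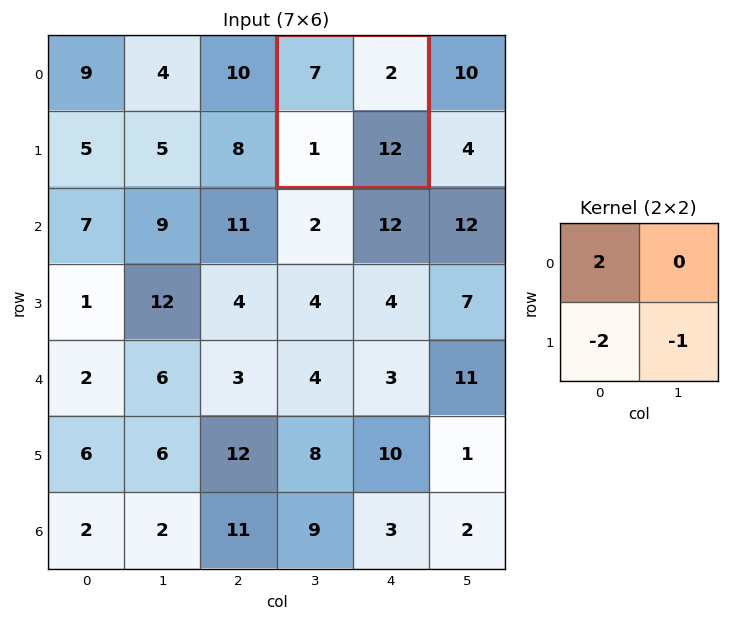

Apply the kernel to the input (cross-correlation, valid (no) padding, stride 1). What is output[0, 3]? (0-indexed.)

0

The receptive field on the input at this output position is [7 2 / 1 12]. Elementwise product with the kernel and sum: 7·2 + 1·-2 + 12·-1.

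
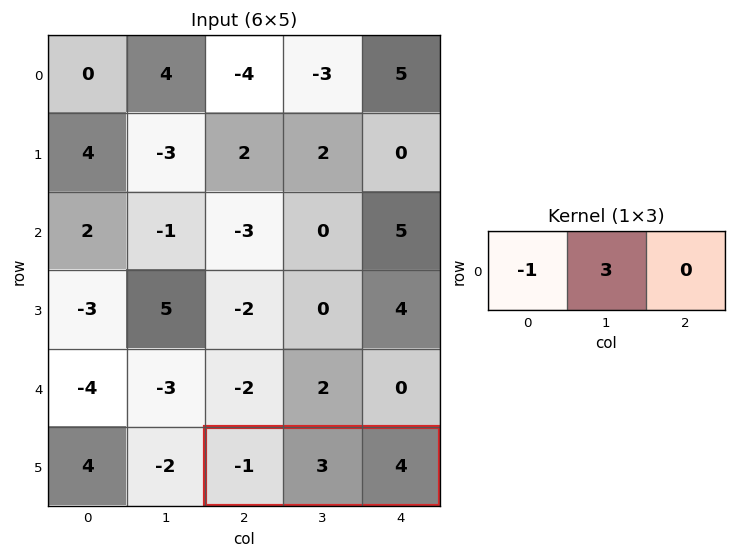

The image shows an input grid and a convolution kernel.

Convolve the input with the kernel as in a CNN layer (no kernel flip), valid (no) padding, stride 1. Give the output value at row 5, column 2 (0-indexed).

10

The receptive field on the input at this output position is [-1 3 4]. Elementwise product with the kernel and sum: -1·-1 + 3·3.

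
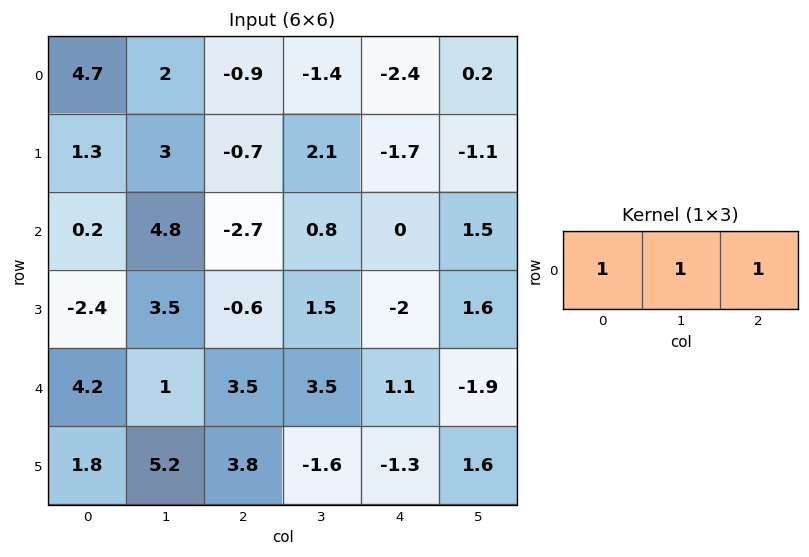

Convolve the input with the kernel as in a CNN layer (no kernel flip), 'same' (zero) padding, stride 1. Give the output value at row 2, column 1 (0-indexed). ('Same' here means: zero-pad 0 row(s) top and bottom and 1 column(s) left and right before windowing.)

The receptive field on the zero-padded input at this output position is [0.2 4.8 -2.7]. Elementwise product with the kernel and sum: 0.2·1 + 4.8·1 + -2.7·1.

2.3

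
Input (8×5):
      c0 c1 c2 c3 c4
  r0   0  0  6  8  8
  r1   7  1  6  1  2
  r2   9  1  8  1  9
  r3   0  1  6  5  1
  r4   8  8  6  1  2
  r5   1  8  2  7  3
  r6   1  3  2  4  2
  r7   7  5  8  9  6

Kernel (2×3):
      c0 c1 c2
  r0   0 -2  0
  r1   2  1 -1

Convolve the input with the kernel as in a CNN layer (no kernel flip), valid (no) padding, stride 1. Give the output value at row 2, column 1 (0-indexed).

The receptive field on the input at this output position is [1 8 1 / 1 6 5]. Elementwise product with the kernel and sum: 8·-2 + 1·2 + 6·1 + 5·-1.

-13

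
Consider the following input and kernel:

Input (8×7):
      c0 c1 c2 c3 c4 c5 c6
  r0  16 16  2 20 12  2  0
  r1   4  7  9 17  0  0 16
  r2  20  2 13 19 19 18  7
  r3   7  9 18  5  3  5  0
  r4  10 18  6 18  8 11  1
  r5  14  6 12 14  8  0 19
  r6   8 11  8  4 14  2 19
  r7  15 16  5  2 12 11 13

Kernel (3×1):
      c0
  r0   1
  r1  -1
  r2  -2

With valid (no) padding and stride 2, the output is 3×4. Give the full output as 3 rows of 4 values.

-28 -33 -26 -30
-7 -17 0 5
-20 -22 -28 -56

Output[0,0]: The receptive field on the input at this output position is [16 / 4 / 20]. Elementwise product with the kernel and sum: 16·1 + 4·-1 + 20·-2.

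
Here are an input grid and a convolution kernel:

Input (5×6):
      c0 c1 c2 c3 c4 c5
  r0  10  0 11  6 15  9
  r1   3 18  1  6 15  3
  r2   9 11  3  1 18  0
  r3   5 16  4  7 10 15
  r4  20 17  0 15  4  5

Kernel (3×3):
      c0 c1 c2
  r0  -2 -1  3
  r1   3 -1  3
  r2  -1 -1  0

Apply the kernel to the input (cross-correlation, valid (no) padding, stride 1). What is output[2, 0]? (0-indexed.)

The receptive field on the input at this output position is [9 11 3 / 5 16 4 / 20 17 0]. Elementwise product with the kernel and sum: 9·-2 + 11·-1 + 3·3 + 5·3 + 16·-1 + 4·3 + 20·-1 + 17·-1.

-46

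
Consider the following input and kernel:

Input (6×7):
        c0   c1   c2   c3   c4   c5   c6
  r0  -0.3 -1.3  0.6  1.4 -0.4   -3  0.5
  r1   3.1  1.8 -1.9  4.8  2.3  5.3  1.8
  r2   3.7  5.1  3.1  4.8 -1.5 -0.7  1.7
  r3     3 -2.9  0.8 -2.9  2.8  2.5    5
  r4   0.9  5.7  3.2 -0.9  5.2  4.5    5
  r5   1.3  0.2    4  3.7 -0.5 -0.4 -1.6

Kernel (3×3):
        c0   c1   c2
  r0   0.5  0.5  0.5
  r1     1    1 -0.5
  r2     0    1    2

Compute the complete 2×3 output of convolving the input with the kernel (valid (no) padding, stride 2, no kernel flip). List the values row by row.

16.65 4.35 7.95
17.75 9.2 17.05

Output[0,0]: The receptive field on the input at this output position is [-0.3 -1.3 0.6 / 3.1 1.8 -1.9 / 3.7 5.1 3.1]. Elementwise product with the kernel and sum: -0.3·0.5 + -1.3·0.5 + 0.6·0.5 + 3.1·1 + 1.8·1 + -1.9·-0.5 + 5.1·1 + 3.1·2.
Output[0,1]: The receptive field on the input at this output position is [0.6 1.4 -0.4 / -1.9 4.8 2.3 / 3.1 4.8 -1.5]. Elementwise product with the kernel and sum: 0.6·0.5 + 1.4·0.5 + -0.4·0.5 + -1.9·1 + 4.8·1 + 2.3·-0.5 + 4.8·1 + -1.5·2.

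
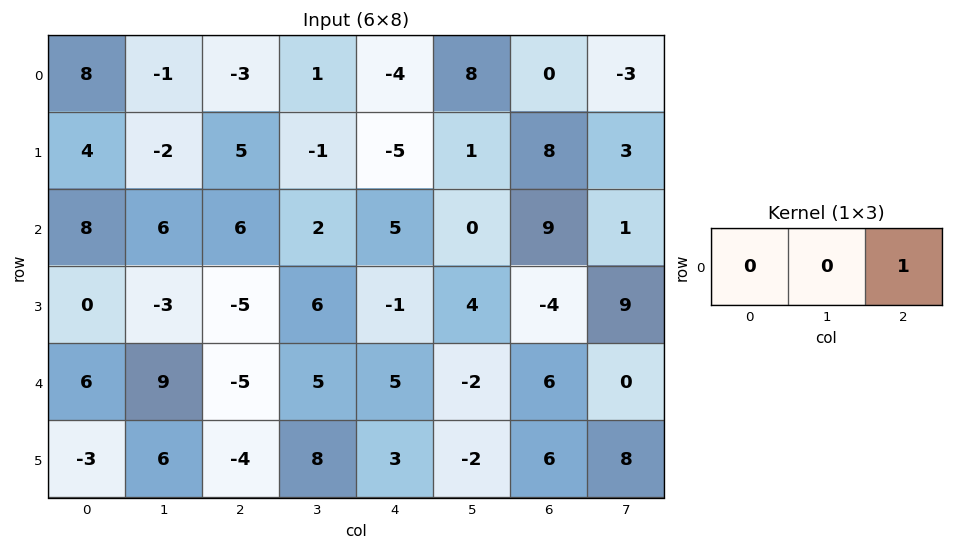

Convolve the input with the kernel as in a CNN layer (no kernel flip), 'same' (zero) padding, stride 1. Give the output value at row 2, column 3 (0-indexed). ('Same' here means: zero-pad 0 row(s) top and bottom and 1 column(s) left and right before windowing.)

5

The receptive field on the zero-padded input at this output position is [6 2 5]. Elementwise product with the kernel and sum: 5·1.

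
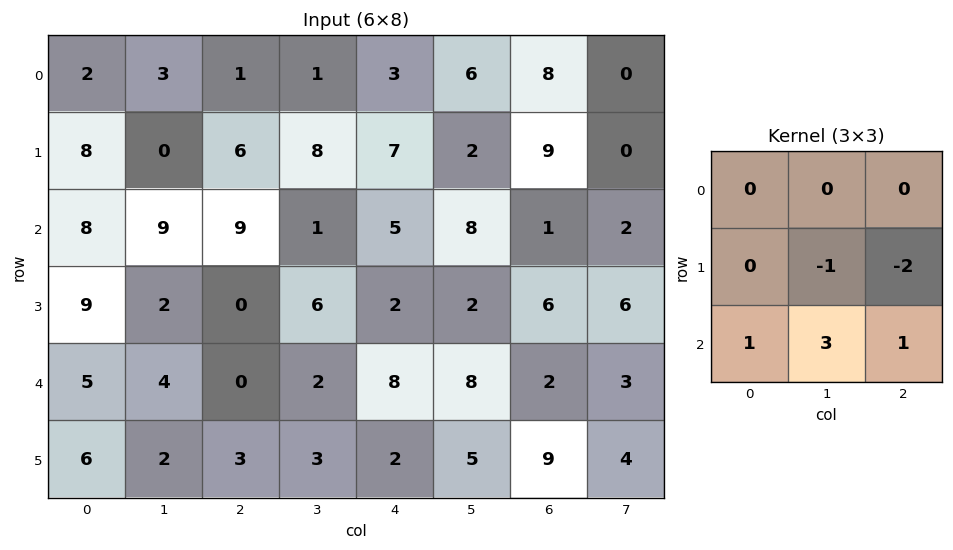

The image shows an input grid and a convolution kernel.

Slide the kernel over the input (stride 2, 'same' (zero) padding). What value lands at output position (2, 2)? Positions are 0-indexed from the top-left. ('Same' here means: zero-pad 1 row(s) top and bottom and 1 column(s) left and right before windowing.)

The receptive field on the zero-padded input at this output position is [6 2 2 / 2 8 8 / 3 2 5]. Elementwise product with the kernel and sum: 8·-1 + 8·-2 + 3·1 + 2·3 + 5·1.

-10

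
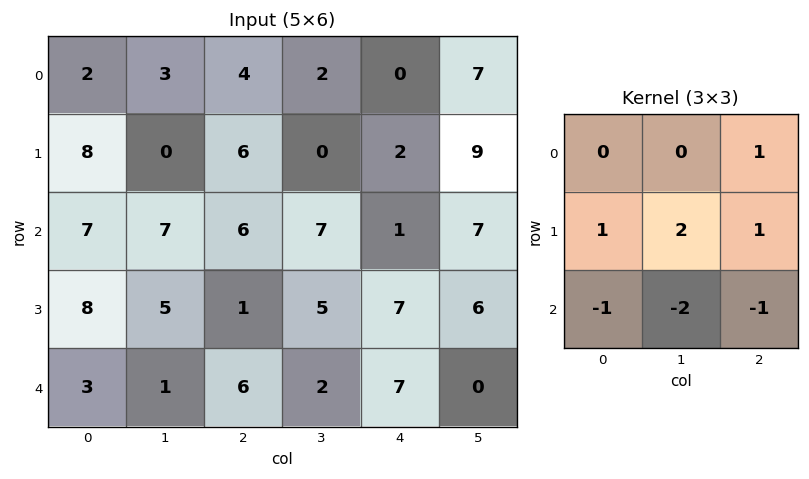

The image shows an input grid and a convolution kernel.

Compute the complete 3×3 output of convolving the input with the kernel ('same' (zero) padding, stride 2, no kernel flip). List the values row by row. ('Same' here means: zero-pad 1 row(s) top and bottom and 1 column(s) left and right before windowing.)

-9 1 -4
0 14 0
12 20 22

Output[0,0]: The receptive field on the zero-padded input at this output position is [0 0 0 / 0 2 3 / 0 8 0]. Elementwise product with the kernel and sum: 0·1 + 0·1 + 2·2 + 3·1 + 0·-1 + 8·-2 + 0·-1.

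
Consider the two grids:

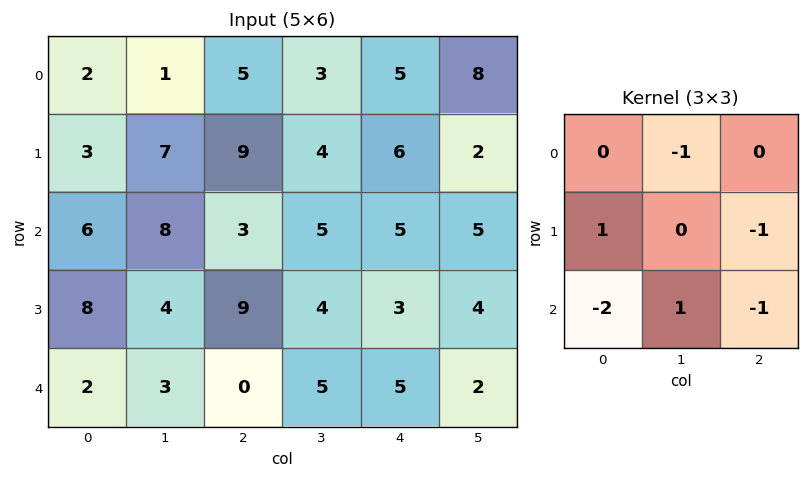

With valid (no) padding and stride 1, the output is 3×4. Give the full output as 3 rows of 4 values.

Output[0,0]: The receptive field on the input at this output position is [2 1 5 / 3 7 9 / 6 8 3]. Elementwise product with the kernel and sum: 1·-1 + 3·1 + 9·-1 + 6·-2 + 8·1 + 3·-1.
Output[0,1]: The receptive field on the input at this output position is [1 5 3 / 7 9 4 / 8 3 5]. Elementwise product with the kernel and sum: 5·-1 + 7·1 + 4·-1 + 8·-2 + 3·1 + 5·-1.

-14 -20 -6 -13
-25 -9 -23 -15
-10 -14 1 -12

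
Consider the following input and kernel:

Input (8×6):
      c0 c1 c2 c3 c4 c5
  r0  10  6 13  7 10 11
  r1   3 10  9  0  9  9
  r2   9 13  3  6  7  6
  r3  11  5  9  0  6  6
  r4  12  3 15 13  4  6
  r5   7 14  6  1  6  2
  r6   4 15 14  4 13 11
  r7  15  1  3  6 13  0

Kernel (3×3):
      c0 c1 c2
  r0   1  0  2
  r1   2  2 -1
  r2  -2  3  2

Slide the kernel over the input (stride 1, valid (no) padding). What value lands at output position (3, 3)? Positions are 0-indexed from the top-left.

60

The receptive field on the input at this output position is [0 6 6 / 13 4 6 / 1 6 2]. Elementwise product with the kernel and sum: 0·1 + 6·2 + 13·2 + 4·2 + 6·-1 + 1·-2 + 6·3 + 2·2.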